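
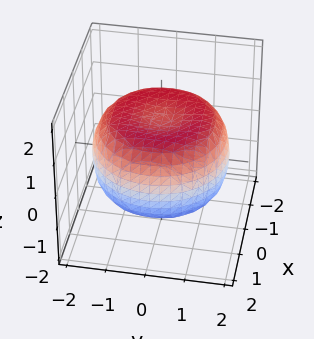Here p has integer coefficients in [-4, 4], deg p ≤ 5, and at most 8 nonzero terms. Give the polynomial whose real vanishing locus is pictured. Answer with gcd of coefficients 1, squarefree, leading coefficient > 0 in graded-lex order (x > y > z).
deg p = 4. A generic line meets the surface in up to 4 points.
Symmetries: the surface is invariant under rotation about z: p = q(x² + y², z).
Reading off the gridlines: a circular section at z = 0 has radius between 1 and 2; the z-axis gridline crossings are at z ∈ {-1, 1}.
Fitting integer coefficients to these (and the overall shape) gives p.

x^4 + 2*x^2*y^2 + y^4 - 2*x^2 - 2*y^2 + 3*z^2 - 3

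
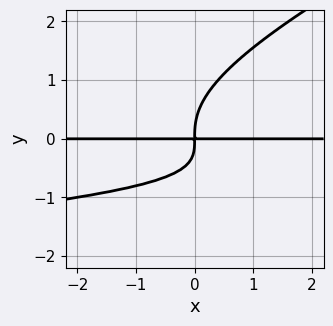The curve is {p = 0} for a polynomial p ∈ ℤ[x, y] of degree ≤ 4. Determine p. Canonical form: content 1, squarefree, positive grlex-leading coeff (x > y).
x*y^3 - 2*y^4 + 2*x*y^2 + 2*x*y

1. Degree: a generic line meets the curve in up to 4 points, so deg p = 4.
2. From the axis intercepts and sections: the visible x-axis segment lies entirely on the curve.
3. These observations pin down the coefficients.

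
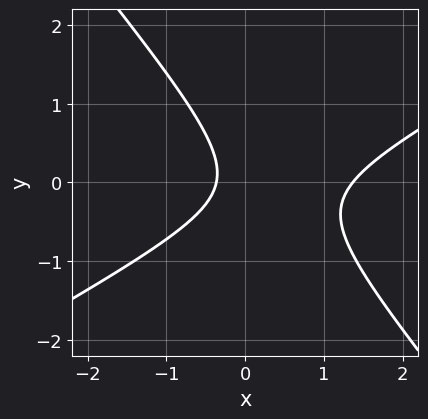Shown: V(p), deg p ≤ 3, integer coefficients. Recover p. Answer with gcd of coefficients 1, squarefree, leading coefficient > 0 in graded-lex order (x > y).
2*x^2 - 2*x*y - 3*y^2 - 2*x - 1

(a) The degree is 2 — a generic line meets the curve in up to 2 points.
(b) From the visible intercepts: it misses every integer gridline on the y-axis.
(c) Assembling these constraints gives the stated polynomial.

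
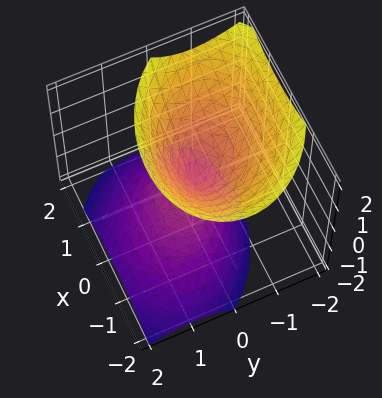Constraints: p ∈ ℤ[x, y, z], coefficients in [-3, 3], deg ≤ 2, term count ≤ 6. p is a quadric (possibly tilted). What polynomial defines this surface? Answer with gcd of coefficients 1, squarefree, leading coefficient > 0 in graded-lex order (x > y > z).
1. The picture has 2 separate pieces. They look like related sheets of one shape, so recover p as a whole.
2. deg p = 2. No degree-1 surface has this shape.
3. Observable constraints: one z-axis crossing is at z = 0; one y-axis crossing is at y = 0; it meets the x-axis at x = 0 (among the integer gridlines).
4. Matching integer coefficients to the picture gives p.

2*x^2 + x*y + 3*y^2 + 2*y*z - 2*z^2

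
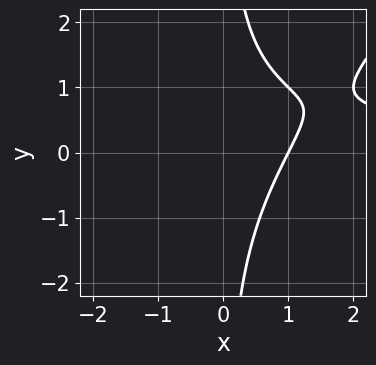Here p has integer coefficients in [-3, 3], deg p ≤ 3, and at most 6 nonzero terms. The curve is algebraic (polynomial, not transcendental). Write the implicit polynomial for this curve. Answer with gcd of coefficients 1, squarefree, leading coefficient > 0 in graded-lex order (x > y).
(a) deg p = 3. The shape is more complex than any degree-2 curve.
(b) Against the integer gridlines: no y-intercept at any integer in the box; one x-axis crossing is at x = 1.
(c) These observations pin down the coefficients.

x^2*y - x*y^2 - 2*x + 2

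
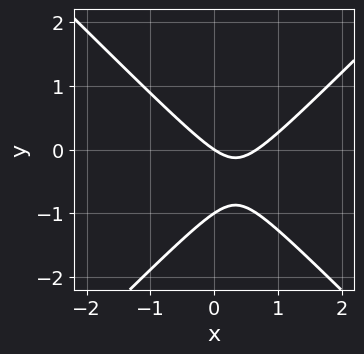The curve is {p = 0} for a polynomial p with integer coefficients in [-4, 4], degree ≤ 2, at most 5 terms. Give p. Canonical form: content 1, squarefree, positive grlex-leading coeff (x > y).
3*x^2 - 3*y^2 - 2*x - 3*y

(a) Degree: a generic line meets the curve in up to 2 points, so deg p = 2.
(b) Against the integer gridlines: the y-axis gridline crossings are at y ∈ {-1, 0}; it meets the x-axis at x = 0 (among the integer gridlines).
(c) Together with the visible shape, these determine p as stated.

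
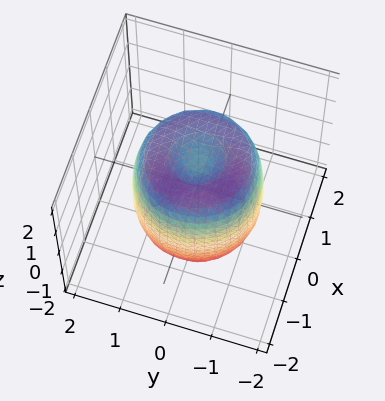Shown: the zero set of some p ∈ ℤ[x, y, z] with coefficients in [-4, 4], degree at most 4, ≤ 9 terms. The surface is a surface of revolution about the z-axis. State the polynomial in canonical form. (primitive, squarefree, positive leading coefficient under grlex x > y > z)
2*x^4 + 4*x^2*y^2 + 2*y^4 - 3*x^2 - 3*y^2 + z^2 - 1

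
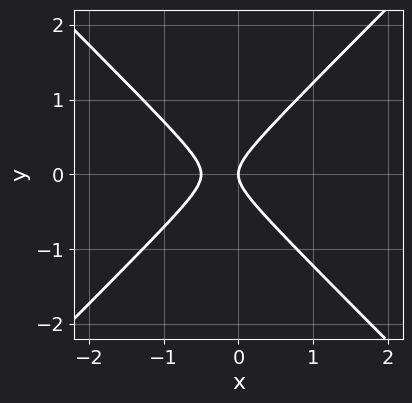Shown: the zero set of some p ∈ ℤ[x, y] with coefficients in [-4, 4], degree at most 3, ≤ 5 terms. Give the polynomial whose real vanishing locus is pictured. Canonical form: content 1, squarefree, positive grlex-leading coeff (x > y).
2*x^2 - 2*y^2 + x

1. Degree: the shape is more complex than any degree-1 curve, so deg p = 2.
2. Symmetries: it's symmetric under y → −y, forcing even powers of y.
3. Reading off the gridlines: one x-axis crossing is at x = 0; it meets the y-axis at y = 0 (among the integer gridlines).
4. Matching integer coefficients to the picture gives p.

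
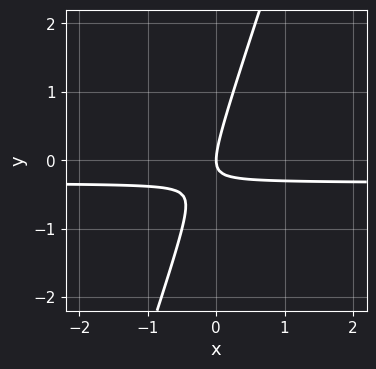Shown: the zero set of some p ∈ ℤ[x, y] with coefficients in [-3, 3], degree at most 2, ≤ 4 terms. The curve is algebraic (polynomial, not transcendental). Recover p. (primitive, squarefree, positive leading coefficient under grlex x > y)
First, degree: no degree-1 curve has this shape, so deg p = 2.
Then, checking where it meets the axes: it crosses the y-axis at the gridline y = 0; it meets the x-axis at x = 0 (among the integer gridlines).
Finally, assembling these constraints gives the stated polynomial.

3*x*y - y^2 + x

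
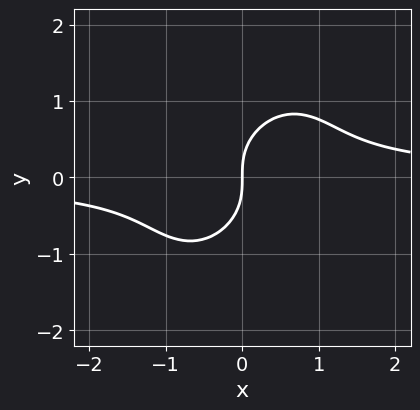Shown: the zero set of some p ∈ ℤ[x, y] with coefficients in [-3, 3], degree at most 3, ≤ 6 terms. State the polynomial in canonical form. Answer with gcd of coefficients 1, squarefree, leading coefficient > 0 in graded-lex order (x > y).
3*x^2*y - 2*x*y^2 + 2*y^3 - 2*x

The degree is 3 — the shape is more complex than any degree-2 curve.
Reading off the gridlines: it meets the x-axis at x = 0 (among the integer gridlines); one y-axis crossing is at y = 0.
Fitting integer coefficients to these (and the overall shape) gives p.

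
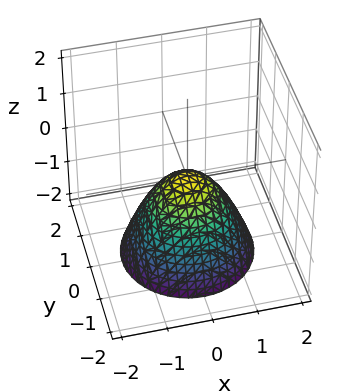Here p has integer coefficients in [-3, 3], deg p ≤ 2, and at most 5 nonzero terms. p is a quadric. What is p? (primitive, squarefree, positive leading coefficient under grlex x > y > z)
x^2 + y^2 + z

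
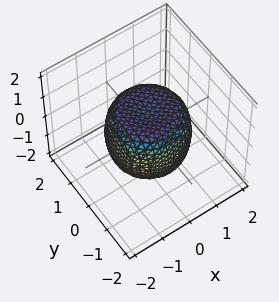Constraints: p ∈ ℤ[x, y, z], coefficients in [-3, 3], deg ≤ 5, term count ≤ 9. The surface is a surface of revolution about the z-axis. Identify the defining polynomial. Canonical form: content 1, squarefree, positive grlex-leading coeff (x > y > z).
(a) Degree: no degree-3 surface has this shape, so deg p = 4.
(b) Symmetry: every cross-section ⟂ z is a circle, so x, y appear only via x² + y².
(c) From the visible intercepts: among the integer gridlines, it crosses the z-axis at z ∈ {-1, 1}; a circular section at z = 0 has radius between 1 and 2.
(d) Putting this together gives p.

x^4 + 2*x^2*y^2 + y^4 - x^2 - y^2 + z^2 - 1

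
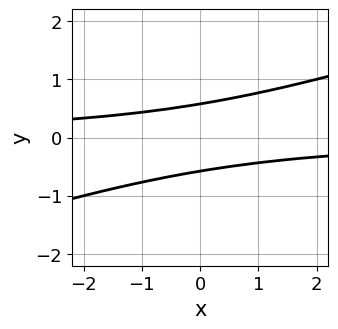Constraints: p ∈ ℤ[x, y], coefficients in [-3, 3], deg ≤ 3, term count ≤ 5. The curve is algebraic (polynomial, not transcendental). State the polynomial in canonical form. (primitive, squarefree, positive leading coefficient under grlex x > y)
x*y - 3*y^2 + 1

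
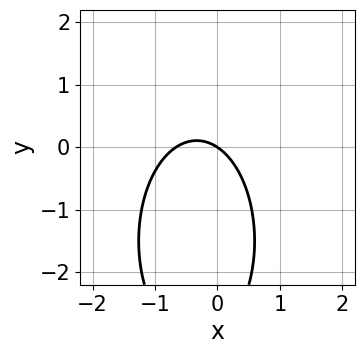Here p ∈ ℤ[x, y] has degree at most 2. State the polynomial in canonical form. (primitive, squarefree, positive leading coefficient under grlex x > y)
3*x^2 + y^2 + 2*x + 3*y

(a) Degree: no degree-1 curve has this shape, so deg p = 2.
(b) Observable constraints: it meets the x-axis at x = 0 (among the integer gridlines); it crosses the y-axis at the gridline y = 0.
(c) Matching integer coefficients to the picture gives p.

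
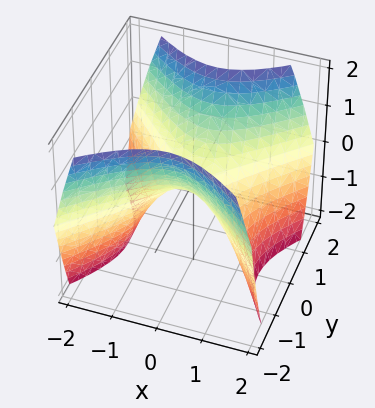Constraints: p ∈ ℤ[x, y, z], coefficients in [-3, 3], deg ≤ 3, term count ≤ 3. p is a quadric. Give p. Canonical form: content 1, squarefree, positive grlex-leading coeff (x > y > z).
1. deg p = 2. A hyperbolic paraboloid; a quadric.
2. Symmetries: the x ↦ −x reflection is a symmetry, so x appears only in even powers; it's symmetric under y → −y, forcing even powers of y.
3. Observable constraints: it crosses the x-axis at the gridline x = 0; it meets the y-axis at y = 0 (among the integer gridlines).
4. Putting this together gives p.

x^2 - y^2 + z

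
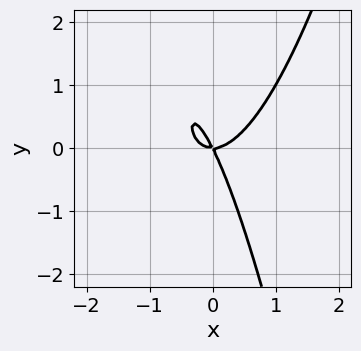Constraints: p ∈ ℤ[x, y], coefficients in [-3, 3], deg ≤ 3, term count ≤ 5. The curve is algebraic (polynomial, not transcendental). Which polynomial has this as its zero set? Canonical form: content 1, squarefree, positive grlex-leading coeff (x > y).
3*x^3 - 2*x*y - y^2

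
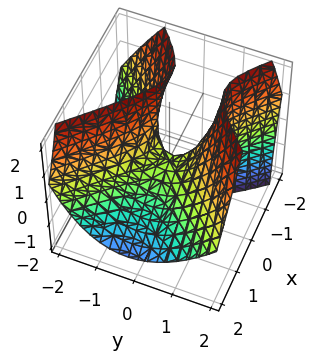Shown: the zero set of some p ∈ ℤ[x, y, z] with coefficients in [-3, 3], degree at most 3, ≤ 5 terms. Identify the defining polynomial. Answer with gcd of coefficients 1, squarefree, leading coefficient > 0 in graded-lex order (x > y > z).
First, the degree is 2 — no degree-1 surface has this shape.
Next, from the axis intercepts and sections: it meets the y-axis at y = 0 (among the integer gridlines); it meets the z-axis at z = 0 (among the integer gridlines); it meets the x-axis at x = 0 (among the integer gridlines).
Finally, the integer polynomial consistent with all of this is the stated p.

3*x^2 + 3*x*z - 3*y^2 + y*z + 2*z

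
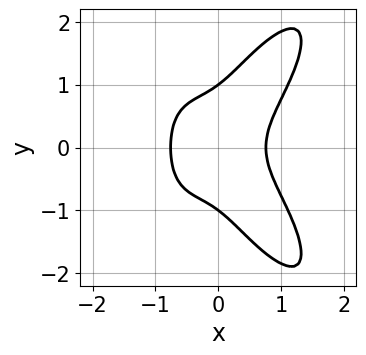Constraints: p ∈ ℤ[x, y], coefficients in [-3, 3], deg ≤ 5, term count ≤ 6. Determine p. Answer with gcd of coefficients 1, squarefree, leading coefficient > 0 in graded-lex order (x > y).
3*x^4 - x^2*y^2 + y^4 - 3*x*y^2 - 1

The degree is 4 — no degree-3 curve has this shape.
Symmetries: mirror symmetry y ↦ −y ⇒ only even powers of y.
From the visible intercepts: the y-axis gridline crossings are at y ∈ {-1, 1}.
The integer polynomial consistent with all of this is the stated p.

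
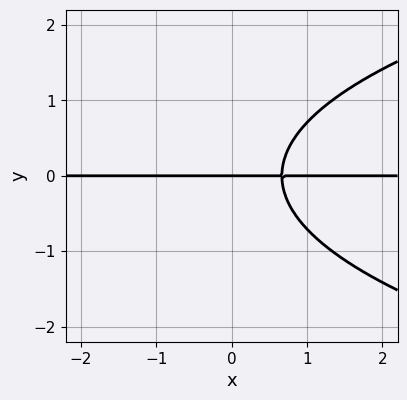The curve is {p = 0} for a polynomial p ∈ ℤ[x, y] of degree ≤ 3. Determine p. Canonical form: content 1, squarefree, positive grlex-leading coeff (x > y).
deg p = 3. The shape is more complex than any degree-2 curve.
From the axis intercepts and sections: it meets the y-axis at y = 0 (among the integer gridlines); the visible x-axis segment lies entirely on the curve.
Assembling these constraints gives the stated polynomial.

2*y^3 - 3*x*y + 2*y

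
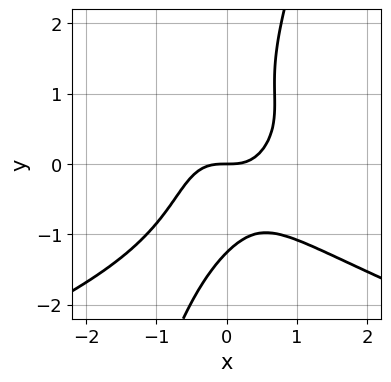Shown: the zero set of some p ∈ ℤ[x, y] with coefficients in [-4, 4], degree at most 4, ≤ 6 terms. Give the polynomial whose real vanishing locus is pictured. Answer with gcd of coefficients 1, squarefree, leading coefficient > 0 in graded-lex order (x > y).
1. Degree: no degree-3 curve has this shape, so deg p = 4.
2. Against the integer gridlines: it crosses the x-axis at the gridline x = 0; it meets the y-axis at y = 0 (among the integer gridlines).
3. These observations pin down the coefficients.

3*x*y^3 - y^4 + 3*x^3 - 2*y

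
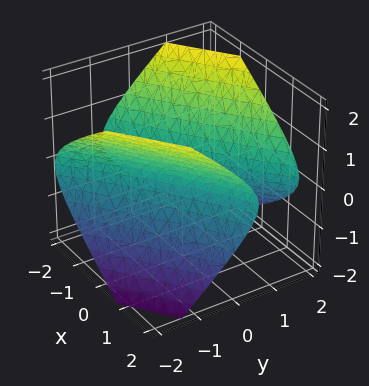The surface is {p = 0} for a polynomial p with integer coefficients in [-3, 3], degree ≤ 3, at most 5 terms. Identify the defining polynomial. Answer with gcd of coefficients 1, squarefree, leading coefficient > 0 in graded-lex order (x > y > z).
The picture has 2 separate pieces. Treating them together as one polynomial.
Degree: no degree-1 surface has this shape, so deg p = 2.
From the axis intercepts and sections: the x-axis gridline crossings are at x ∈ {-1, 1}; it misses every integer gridline on the z-axis.
Assembling these constraints gives the stated polynomial.

x^2 - 3*x*y + 2*y^2 - 3*z^2 - 1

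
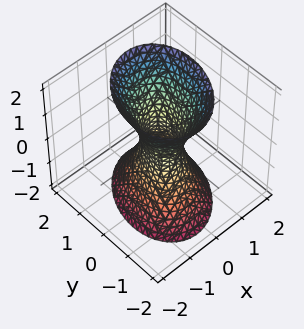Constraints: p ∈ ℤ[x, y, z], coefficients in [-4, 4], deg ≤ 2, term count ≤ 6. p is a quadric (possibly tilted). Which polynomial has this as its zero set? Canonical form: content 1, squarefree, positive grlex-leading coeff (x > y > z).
3*x^2 - x*y + 2*y^2 - z^2 - 1

1. Degree: the shape is more complex than any degree-1 surface, so deg p = 2.
2. Against the integer gridlines: no z-intercept at any integer in the box.
3. Putting this together gives p.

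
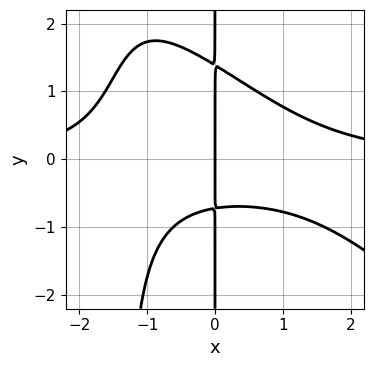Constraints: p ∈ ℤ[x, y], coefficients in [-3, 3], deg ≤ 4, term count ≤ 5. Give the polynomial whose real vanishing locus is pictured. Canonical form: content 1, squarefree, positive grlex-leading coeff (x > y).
2*x^3*y + 2*x^2*y^2 + 3*x*y^2 - 2*x*y - 3*x

1. Degree: no degree-3 curve has this shape, so deg p = 4.
2. Observable constraints: the visible y-axis segment lies entirely on the curve; one x-axis crossing is at x = 0.
3. Fitting integer coefficients to these (and the overall shape) gives p.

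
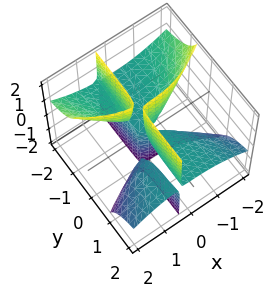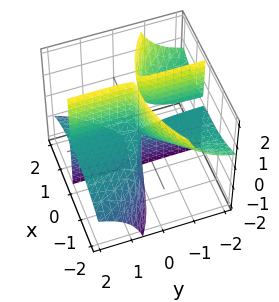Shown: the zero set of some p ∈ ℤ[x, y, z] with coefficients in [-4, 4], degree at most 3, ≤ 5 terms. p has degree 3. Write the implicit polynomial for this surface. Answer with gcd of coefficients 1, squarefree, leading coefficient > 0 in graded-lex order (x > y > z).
(a) There are 3 components. They look like related sheets of one shape, so recover p as a whole.
(b) deg p = 3. A generic line meets the surface in up to 3 points.
(c) Checking where it meets the axes: it meets the x-axis at x = 0 (among the integer gridlines); every point of the z-axis in the box is on the surface.
(d) Solving for integer coefficients yields p as stated. Check: (0, 2, 0) on the y-axis lies on the surface, and p(0, 2, 0) = 0. ✓

x^3 + 3*x*y*z - y*z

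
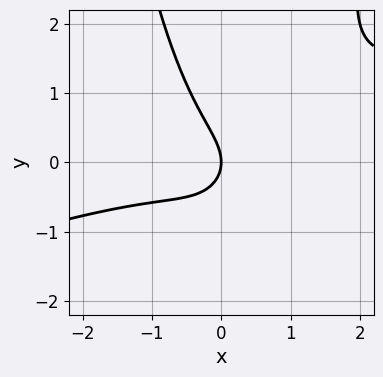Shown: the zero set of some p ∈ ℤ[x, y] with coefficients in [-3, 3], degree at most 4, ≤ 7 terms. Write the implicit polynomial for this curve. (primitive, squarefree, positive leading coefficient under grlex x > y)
First, degree: a generic line meets the curve in up to 3 points, so deg p = 3.
Then, reading off the gridlines: it meets the y-axis at y = 0 (among the integer gridlines); it crosses the x-axis at the gridline x = 0.
Finally, matching integer coefficients to the picture gives p.

x^3 - 3*x^2*y + x*y + 2*y^2 + 2*x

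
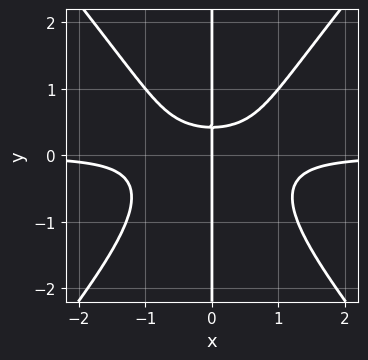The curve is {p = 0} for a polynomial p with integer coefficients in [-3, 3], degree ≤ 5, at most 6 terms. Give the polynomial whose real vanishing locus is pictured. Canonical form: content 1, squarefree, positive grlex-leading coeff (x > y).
1. deg p = 4. A generic line meets the curve in up to 4 points.
2. Checking where it meets the axes: one x-axis crossing is at x = 0; every point of the y-axis in the box is on the curve.
3. These observations pin down the coefficients.

3*x^3*y - 2*x*y^3 - 2*x*y + x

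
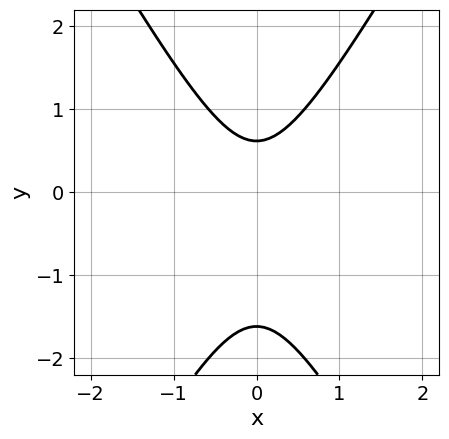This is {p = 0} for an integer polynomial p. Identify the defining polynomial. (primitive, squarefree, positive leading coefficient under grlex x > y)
1. deg p = 2. The shape is more complex than any degree-1 curve.
2. Symmetries: the x ↦ −x reflection is a symmetry, so x appears only in even powers.
3. Reading off the gridlines: the curve avoids every integer x-axis point in the box.
4. The integer polynomial consistent with all of this is the stated p.

3*x^2 - y^2 - y + 1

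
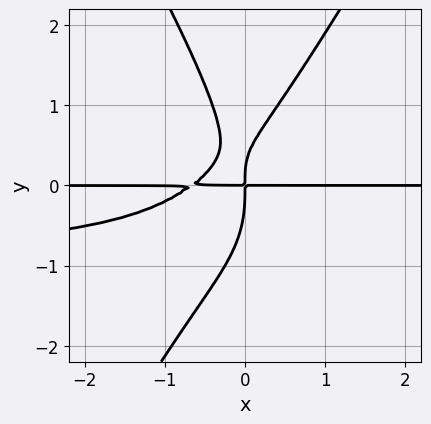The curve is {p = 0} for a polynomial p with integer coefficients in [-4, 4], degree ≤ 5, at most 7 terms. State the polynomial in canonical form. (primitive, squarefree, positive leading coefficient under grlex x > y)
Degree: a generic line meets the curve in up to 4 points, so deg p = 4.
Against the integer gridlines: the visible x-axis segment lies entirely on the curve.
Solving for integer coefficients yields p as stated.

3*x^2*y^2 - y^4 + 3*x^2*y - 2*x*y^2 + 2*x*y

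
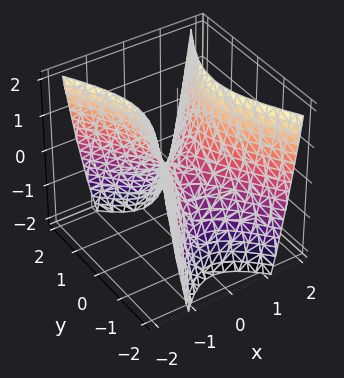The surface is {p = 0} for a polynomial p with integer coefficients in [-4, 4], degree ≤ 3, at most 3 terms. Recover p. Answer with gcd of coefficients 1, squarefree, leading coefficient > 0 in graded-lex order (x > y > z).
1. The degree is 2 — a hyperbolic paraboloid; a quadric.
2. Symmetries: mirror symmetry y ↦ −y ⇒ only even powers of y; the x ↦ −x reflection is a symmetry, so x appears only in even powers.
3. Observable constraints: it meets the z-axis at z = 0 (among the integer gridlines); one y-axis crossing is at y = 0; it crosses the x-axis at the gridline x = 0.
4. Putting this together gives p.

2*x^2 - y^2 - z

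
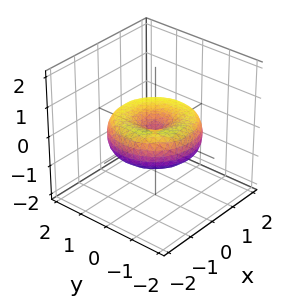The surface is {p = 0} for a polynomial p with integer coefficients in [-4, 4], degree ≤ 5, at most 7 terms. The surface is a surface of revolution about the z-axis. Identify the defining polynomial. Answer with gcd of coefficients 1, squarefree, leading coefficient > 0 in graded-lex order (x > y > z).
Degree: no degree-3 surface has this shape, so deg p = 4.
Symmetry: every cross-section ⟂ z is a circle, so x, y appear only via x² + y².
Reading off the gridlines: it meets the x-axis at x = 0 (among the integer gridlines); a circular section at z = 0 has radius between 1 and 2; one y-axis crossing is at y = 0.
Matching integer coefficients to the picture gives p.

x^4 + 2*x^2*y^2 + y^4 - 2*x^2 - 2*y^2 + 3*z^2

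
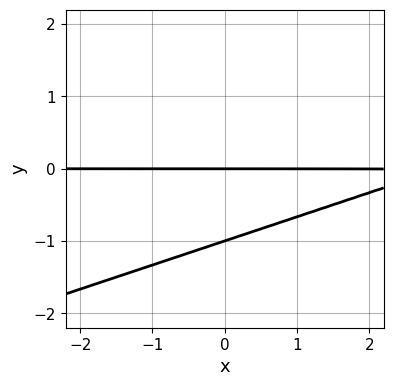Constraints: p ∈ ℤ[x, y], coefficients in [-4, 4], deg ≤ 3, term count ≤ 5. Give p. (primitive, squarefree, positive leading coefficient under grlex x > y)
First, deg p = 2. A generic line meets the curve in up to 2 points.
Then, from the visible intercepts: every point of the x-axis in the box is on the curve; among the integer gridlines, it crosses the y-axis at y ∈ {-1, 0}.
Finally, these observations pin down the coefficients.

x*y - 3*y^2 - 3*y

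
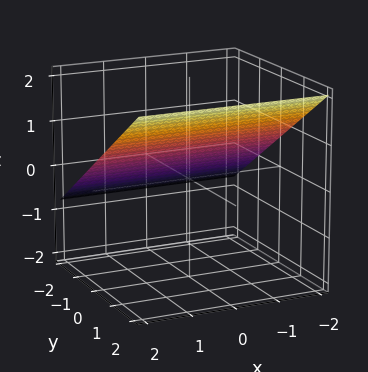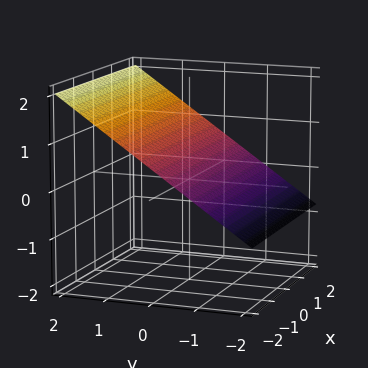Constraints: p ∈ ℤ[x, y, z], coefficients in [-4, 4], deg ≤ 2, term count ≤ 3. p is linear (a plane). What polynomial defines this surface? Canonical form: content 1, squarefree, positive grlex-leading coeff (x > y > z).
First, deg p = 1. The surface is flat (a plane).
Then, checking where it meets the axes: no x-intercept at any integer in the box; one y-axis crossing is at y = -1.
Finally, these observations pin down the coefficients.

2*y - 3*z + 2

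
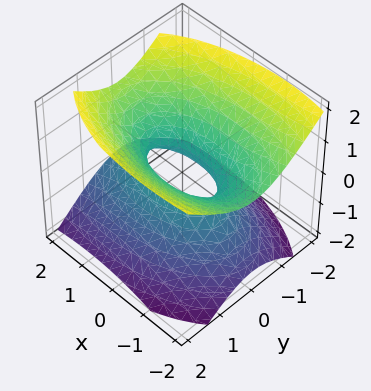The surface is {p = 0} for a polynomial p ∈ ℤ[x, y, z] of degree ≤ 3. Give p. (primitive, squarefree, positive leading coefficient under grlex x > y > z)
Degree: no degree-1 surface has this shape, so deg p = 2.
Reading off the gridlines: the x-axis gridline crossings are at x ∈ {-1, 1}; the surface avoids every integer z-axis point in the box.
Solving for integer coefficients yields p as stated.

x^2 + x*z + 3*y^2 - 3*z^2 - 1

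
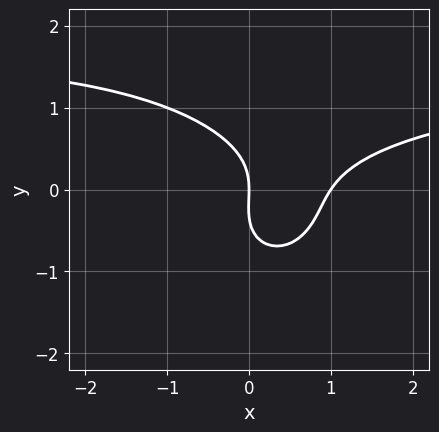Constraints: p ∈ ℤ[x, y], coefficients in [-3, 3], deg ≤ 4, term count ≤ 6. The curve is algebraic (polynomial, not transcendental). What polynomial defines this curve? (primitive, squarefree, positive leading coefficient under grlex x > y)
The degree is 3 — a generic line meets the curve in up to 3 points.
Reading off the gridlines: among the integer gridlines, it crosses the x-axis at x ∈ {0, 1}; it crosses the y-axis at the gridline y = 0.
Matching integer coefficients to the picture gives p.

2*x^2*y + 3*y^3 - 3*x^2 + y^2 + 3*x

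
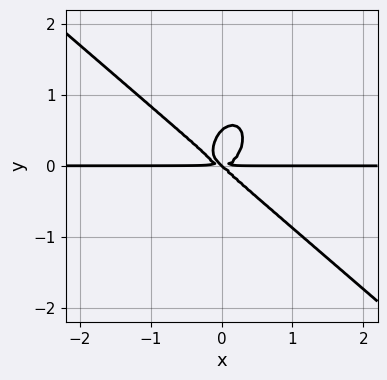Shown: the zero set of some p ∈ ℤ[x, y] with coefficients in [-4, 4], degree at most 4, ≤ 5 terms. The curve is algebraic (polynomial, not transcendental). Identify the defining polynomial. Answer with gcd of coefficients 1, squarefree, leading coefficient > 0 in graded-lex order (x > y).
3*x^3*y + 2*x^2*y^2 + 2*y^4 - x*y^2 - y^3

The degree is 4 — no degree-3 curve has this shape.
Against the integer gridlines: it meets the y-axis at y = 0 (among the integer gridlines); the visible x-axis segment lies entirely on the curve.
Together with the visible shape, these determine p as stated.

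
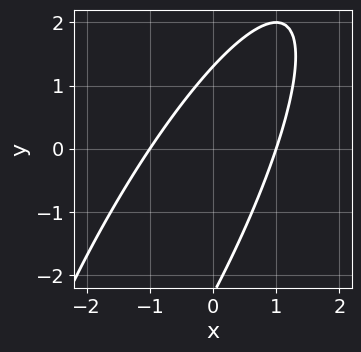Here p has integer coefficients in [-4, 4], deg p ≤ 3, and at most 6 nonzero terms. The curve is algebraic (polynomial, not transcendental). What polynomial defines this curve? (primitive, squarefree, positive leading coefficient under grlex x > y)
First, the degree is 2 — a generic line meets the curve in up to 2 points.
Next, checking where it meets the axes: the x-axis gridline crossings are at x ∈ {-1, 1}.
Finally, the integer polynomial consistent with all of this is the stated p.

3*x^2 - 3*x*y + y^2 + y - 3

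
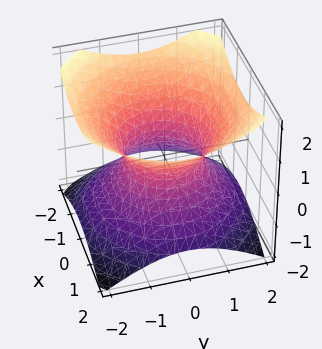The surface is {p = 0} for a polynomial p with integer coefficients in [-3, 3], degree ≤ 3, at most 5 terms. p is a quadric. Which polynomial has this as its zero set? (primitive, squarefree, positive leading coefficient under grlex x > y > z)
1. deg p = 2. One connected sheet with a waist; a quadric.
2. Symmetries: the z-axis is an axis of rotation, so x and y enter only as x² + y²; it's symmetric under z → −z, forcing even powers of z.
3. Against the integer gridlines: the x-axis gridline crossings are at x ∈ {-1, 1}; the y-axis gridline crossings are at y ∈ {-1, 1}; a circular section at z = -1 has radius between 1 and 2.
4. These observations pin down the coefficients.

2*x^2 + 2*y^2 - 3*z^2 - 2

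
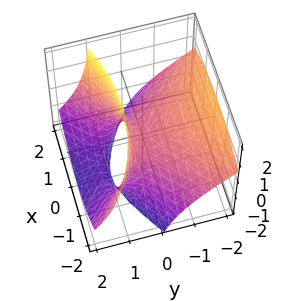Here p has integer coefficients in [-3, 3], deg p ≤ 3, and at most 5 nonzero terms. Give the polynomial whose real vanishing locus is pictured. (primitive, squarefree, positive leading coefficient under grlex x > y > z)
x^2 - 2*y^2 - 3*y*z + 2*z

1. Degree: the shape is more complex than any degree-1 surface, so deg p = 2.
2. From the axis intercepts and sections: one y-axis crossing is at y = 0; one z-axis crossing is at z = 0; one x-axis crossing is at x = 0.
3. Matching integer coefficients to the picture gives p.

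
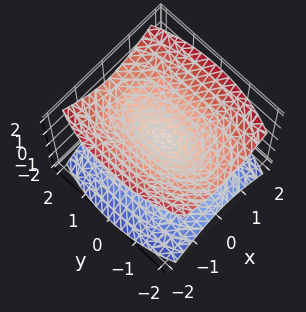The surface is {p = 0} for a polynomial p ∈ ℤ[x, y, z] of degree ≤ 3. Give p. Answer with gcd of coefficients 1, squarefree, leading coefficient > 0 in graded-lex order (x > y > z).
(a) The picture has 2 separate pieces.
(b) Degree: a double cone through the origin; a quadric, so deg p = 2.
(c) Symmetries: mirror symmetry z ↦ −z ⇒ only even powers of z; it's symmetric under x → −x, forcing even powers of x; mirror symmetry y ↦ −y ⇒ only even powers of y.
(d) From the axis intercepts and sections: one z-axis crossing is at z = 0; it crosses the x-axis at the gridline x = 0; it meets the y-axis at y = 0 (among the integer gridlines).
(e) Fitting integer coefficients to these (and the overall shape) gives p.

3*x^2 + y^2 - 3*z^2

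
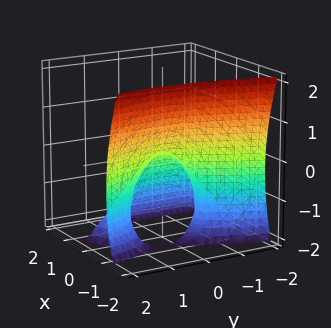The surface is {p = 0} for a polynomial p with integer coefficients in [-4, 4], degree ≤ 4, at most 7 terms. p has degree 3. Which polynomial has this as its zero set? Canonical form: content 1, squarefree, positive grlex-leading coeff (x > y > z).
3*x^3 - x*z^2 + x*y + y^2 + z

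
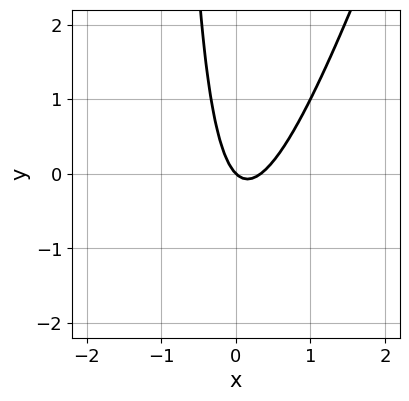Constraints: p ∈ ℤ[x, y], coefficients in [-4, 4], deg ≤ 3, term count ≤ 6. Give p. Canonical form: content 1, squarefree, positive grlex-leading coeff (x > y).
3*x^2 - x*y - x - y

1. deg p = 2. No degree-1 curve has this shape.
2. Checking where it meets the axes: one y-axis crossing is at y = 0; it crosses the x-axis at the gridline x = 0.
3. The integer polynomial consistent with all of this is the stated p.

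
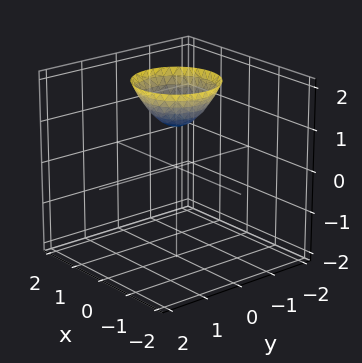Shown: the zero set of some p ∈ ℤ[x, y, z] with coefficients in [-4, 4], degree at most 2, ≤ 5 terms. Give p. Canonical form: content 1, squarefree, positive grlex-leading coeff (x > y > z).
x^2 + y^2 - z + 1

1. Degree: the shape is more complex than any degree-1 surface, so deg p = 2.
2. By symmetry, every cross-section ⟂ z is a circle, so x, y appear only via x² + y².
3. Reading off the gridlines: no y-intercept at any integer in the box; no x-intercept at any integer in the box.
4. Matching integer coefficients to the picture gives p. Check: (0, 0, 1) on the z-axis lies on the surface, and p(0, 0, 1) = 0. ✓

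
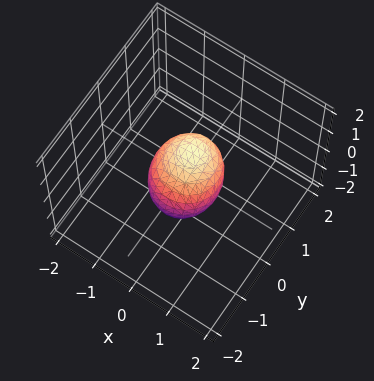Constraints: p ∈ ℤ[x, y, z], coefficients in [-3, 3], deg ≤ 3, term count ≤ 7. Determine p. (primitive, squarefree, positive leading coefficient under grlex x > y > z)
(a) deg p = 2. No degree-1 surface has this shape.
(b) Putting this together gives p.

3*x^2 + 3*y^2 - 2*y*z + 3*z^2 - 2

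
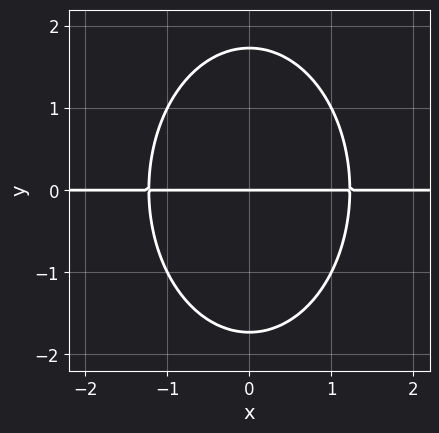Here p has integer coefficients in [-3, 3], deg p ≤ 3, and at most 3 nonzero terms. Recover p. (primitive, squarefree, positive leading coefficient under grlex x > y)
2*x^2*y + y^3 - 3*y

deg p = 3. No degree-2 curve has this shape.
Symmetries: the x ↦ −x reflection is a symmetry, so x appears only in even powers.
Observable constraints: one y-axis crossing is at y = 0; the visible x-axis segment lies entirely on the curve.
Fitting integer coefficients to these (and the overall shape) gives p.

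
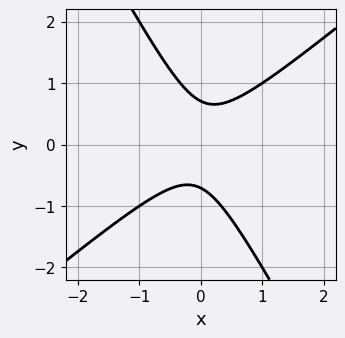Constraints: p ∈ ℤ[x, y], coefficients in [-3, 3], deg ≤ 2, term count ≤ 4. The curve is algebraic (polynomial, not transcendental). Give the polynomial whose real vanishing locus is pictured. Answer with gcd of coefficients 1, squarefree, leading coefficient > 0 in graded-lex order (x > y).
3*x^2 - 2*x*y - 2*y^2 + 1

First, the degree is 2 — the shape is more complex than any degree-1 curve.
Next, reading off the gridlines: no x-intercept at any integer in the box.
Finally, together with the visible shape, these determine p as stated.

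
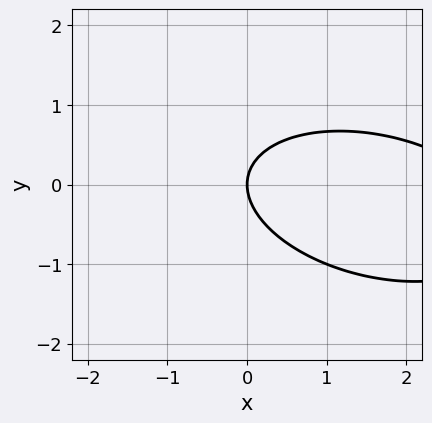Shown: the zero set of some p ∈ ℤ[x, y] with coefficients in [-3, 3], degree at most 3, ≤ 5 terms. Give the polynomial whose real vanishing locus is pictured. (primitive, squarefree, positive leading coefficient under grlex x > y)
1. deg p = 2. A generic line meets the curve in up to 2 points.
2. Checking where it meets the axes: one y-axis crossing is at y = 0; it meets the x-axis at x = 0 (among the integer gridlines).
3. Solving for integer coefficients yields p as stated.

x^2 + x*y + 3*y^2 - 3*x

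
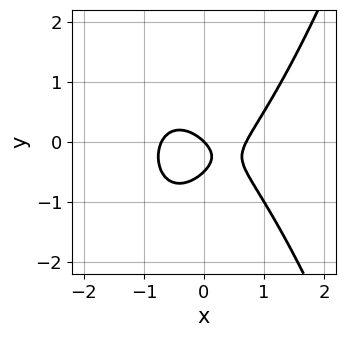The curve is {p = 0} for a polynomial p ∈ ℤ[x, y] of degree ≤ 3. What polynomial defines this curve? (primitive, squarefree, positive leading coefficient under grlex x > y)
2*x^3 - 2*y^2 - x - y

First, degree: the shape is more complex than any degree-2 curve, so deg p = 3.
Next, observable constraints: one x-axis crossing is at x = 0; it crosses the y-axis at the gridline y = 0.
Finally, matching integer coefficients to the picture gives p.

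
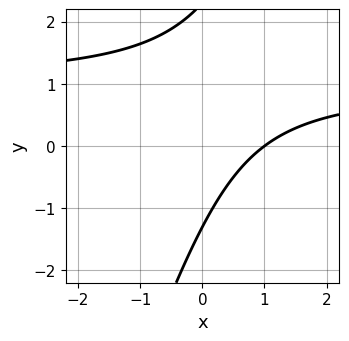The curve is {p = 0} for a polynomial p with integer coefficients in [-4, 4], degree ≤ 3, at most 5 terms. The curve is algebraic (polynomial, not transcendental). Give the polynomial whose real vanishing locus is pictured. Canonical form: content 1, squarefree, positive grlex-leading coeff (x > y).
3*x*y - y^2 - 3*x + y + 3

Degree: no degree-1 curve has this shape, so deg p = 2.
Reading off the gridlines: it crosses the x-axis at the gridline x = 1.
Matching integer coefficients to the picture gives p.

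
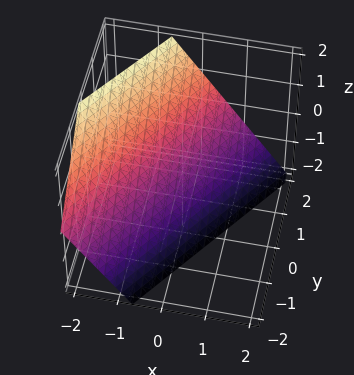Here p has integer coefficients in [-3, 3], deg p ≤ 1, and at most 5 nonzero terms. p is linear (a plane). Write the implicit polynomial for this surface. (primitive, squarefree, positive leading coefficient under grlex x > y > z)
(a) Degree: every cross-section is a straight line — this is a plane, so deg p = 1.
(b) From the visible intercepts: it meets the y-axis at y = 1 (among the integer gridlines); one z-axis crossing is at z = -1.
(c) These observations pin down the coefficients.

3*x - 2*y + 2*z + 2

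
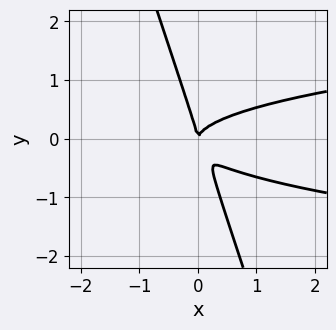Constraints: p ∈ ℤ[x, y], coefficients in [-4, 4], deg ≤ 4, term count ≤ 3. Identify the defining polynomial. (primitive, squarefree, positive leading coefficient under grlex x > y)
3*x*y^2 + y^3 - x^2

Degree: a generic line meets the curve in up to 3 points, so deg p = 3.
Reading off the gridlines: it crosses the y-axis at the gridline y = 0; it meets the x-axis at x = 0 (among the integer gridlines).
Together with the visible shape, these determine p as stated.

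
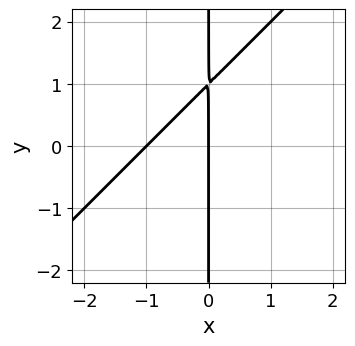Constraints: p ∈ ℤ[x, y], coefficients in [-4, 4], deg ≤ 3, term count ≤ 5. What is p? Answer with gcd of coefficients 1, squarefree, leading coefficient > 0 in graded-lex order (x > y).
x^2 - x*y + x

(a) deg p = 2. The shape is more complex than any degree-1 curve.
(b) Against the integer gridlines: among the integer gridlines, it crosses the x-axis at x ∈ {-1, 0}; the visible y-axis segment lies entirely on the curve.
(c) Fitting integer coefficients to these (and the overall shape) gives p.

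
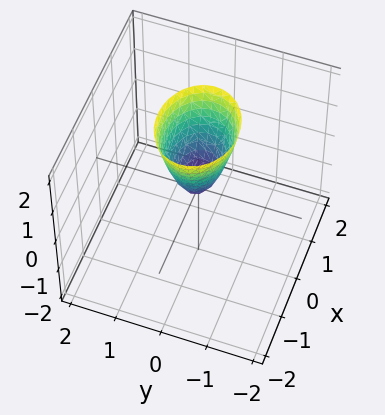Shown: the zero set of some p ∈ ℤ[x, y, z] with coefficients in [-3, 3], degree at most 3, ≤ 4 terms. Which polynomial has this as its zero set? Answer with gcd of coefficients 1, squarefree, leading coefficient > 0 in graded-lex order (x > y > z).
2*x^2 + 3*y^2 - z

First, degree: a paraboloid; a quadric, so deg p = 2.
Then, symmetries: the x ↦ −x reflection is a symmetry, so x appears only in even powers; mirror symmetry y ↦ −y ⇒ only even powers of y.
Then, observable constraints: it crosses the y-axis at the gridline y = 0; one z-axis crossing is at z = 0; it crosses the x-axis at the gridline x = 0.
Finally, the integer polynomial consistent with all of this is the stated p.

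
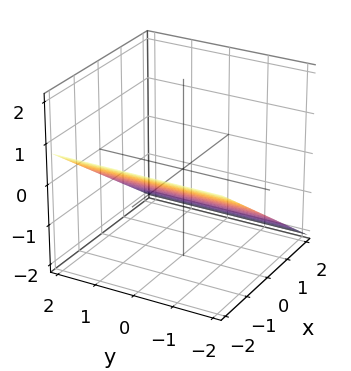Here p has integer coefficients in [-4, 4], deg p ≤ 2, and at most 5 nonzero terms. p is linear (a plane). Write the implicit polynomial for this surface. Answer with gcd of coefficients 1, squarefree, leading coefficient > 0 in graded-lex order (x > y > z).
(a) The degree is 1 — every cross-section is a straight line — this is a plane.
(b) Checking where it meets the axes: the surface avoids every integer y-axis point in the box; it meets the x-axis at x = -1 (among the integer gridlines).
(c) Putting this together gives p.

2*x + 3*z + 2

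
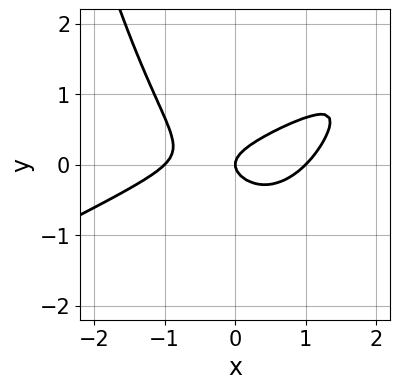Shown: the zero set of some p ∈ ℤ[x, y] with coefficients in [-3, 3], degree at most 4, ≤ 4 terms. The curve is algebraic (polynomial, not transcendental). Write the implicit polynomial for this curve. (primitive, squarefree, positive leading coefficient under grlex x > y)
x^3 - 2*x^2*y + 3*y^2 - x

Degree: no degree-2 curve has this shape, so deg p = 3.
From the axis intercepts and sections: it crosses the y-axis at the gridline y = 0; the x-axis gridline crossings are at x ∈ {-1, 0, 1}.
These observations pin down the coefficients.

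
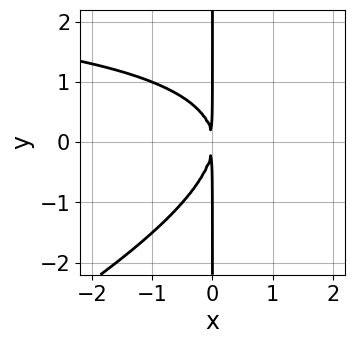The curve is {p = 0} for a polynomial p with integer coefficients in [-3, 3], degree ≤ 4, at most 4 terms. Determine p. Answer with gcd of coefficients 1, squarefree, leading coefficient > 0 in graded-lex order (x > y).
deg p = 3. No degree-2 curve has this shape.
Reading off the gridlines: the visible y-axis segment lies entirely on the curve.
Together with the visible shape, these determine p as stated.

x^2*y - 2*x*y^2 - 3*x^2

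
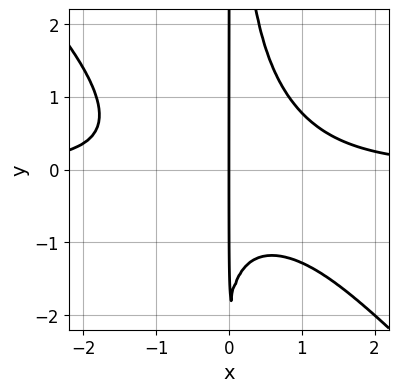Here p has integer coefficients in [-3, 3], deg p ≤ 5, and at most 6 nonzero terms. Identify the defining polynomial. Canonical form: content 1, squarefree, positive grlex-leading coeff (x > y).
2*x^3*y + 2*x^2*y^2 - x*y - 2*x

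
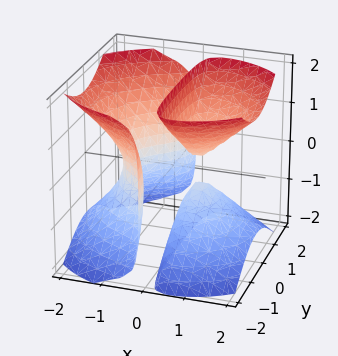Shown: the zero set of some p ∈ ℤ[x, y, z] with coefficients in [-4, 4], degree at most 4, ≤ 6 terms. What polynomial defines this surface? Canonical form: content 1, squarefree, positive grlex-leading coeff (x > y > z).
1. There are 3 components.
2. The degree is 3 — the shape is more complex than any degree-2 surface.
3. Reading off the gridlines: no y-intercept at any integer in the box; no z-intercept at any integer in the box.
4. Together with the visible shape, these determine p as stated.

2*x^3 + 3*x*y^2 - 3*x*z^2 - 2*x + 1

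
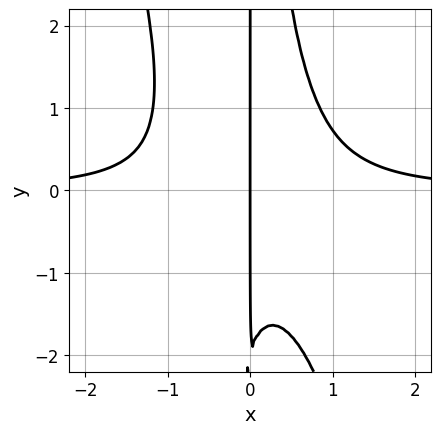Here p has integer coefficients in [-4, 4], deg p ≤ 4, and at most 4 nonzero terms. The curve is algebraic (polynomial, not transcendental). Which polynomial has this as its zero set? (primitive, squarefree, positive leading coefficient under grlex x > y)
3*x^3*y + x^2*y^2 - x*y - 2*x

1. Degree: the shape is more complex than any degree-3 curve, so deg p = 4.
2. Against the integer gridlines: the visible y-axis segment lies entirely on the curve; it meets the x-axis at x = 0 (among the integer gridlines).
3. These observations pin down the coefficients.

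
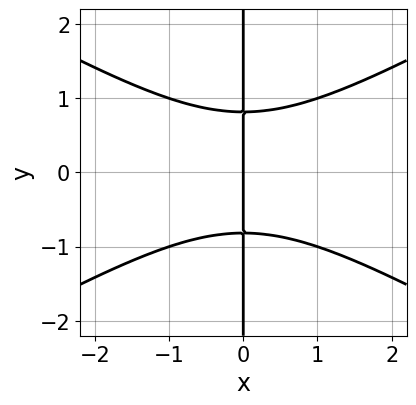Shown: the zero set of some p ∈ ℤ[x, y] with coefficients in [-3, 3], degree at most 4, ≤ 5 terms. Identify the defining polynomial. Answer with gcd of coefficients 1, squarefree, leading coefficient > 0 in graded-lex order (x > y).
x^3 - 3*x*y^2 + 2*x

First, deg p = 3. A generic line meets the curve in up to 3 points.
Then, symmetries: it's symmetric under y → −y, forcing even powers of y.
Next, against the integer gridlines: it meets the x-axis at x = 0 (among the integer gridlines); every point of the y-axis in the box is on the curve.
Finally, fitting integer coefficients to these (and the overall shape) gives p.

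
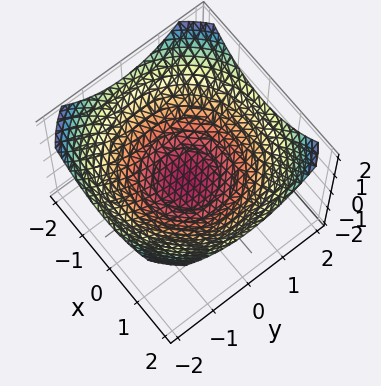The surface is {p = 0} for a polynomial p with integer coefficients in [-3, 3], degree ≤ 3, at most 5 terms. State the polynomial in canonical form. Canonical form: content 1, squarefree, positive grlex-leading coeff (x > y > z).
x^2 + y^2 - 3*z - 1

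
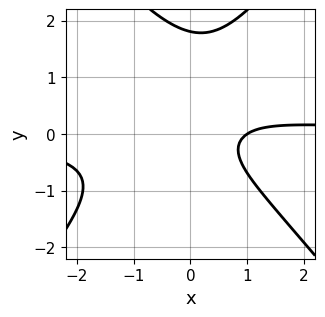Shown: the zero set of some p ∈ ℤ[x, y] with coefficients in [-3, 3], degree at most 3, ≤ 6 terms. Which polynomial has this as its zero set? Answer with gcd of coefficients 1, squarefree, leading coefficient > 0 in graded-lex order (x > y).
3*x^2*y - 2*y^3 + 3*y^2 - 2*x + 2

First, degree: a generic line meets the curve in up to 3 points, so deg p = 3.
Then, checking where it meets the axes: it meets the x-axis at x = 1 (among the integer gridlines).
Finally, matching integer coefficients to the picture gives p.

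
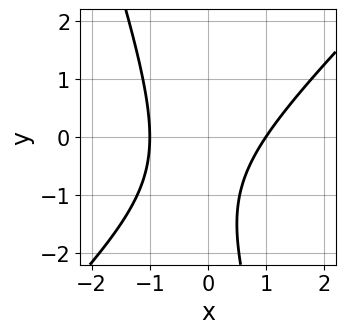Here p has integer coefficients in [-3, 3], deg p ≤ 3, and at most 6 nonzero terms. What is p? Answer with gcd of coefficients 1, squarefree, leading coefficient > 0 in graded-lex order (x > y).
3*x^2 - 2*x*y - y^2 - 2*y - 3

(a) The degree is 2 — no degree-1 curve has this shape.
(b) Observable constraints: among the integer gridlines, it crosses the x-axis at x ∈ {-1, 1}; no y-intercept at any integer in the box.
(c) Matching integer coefficients to the picture gives p.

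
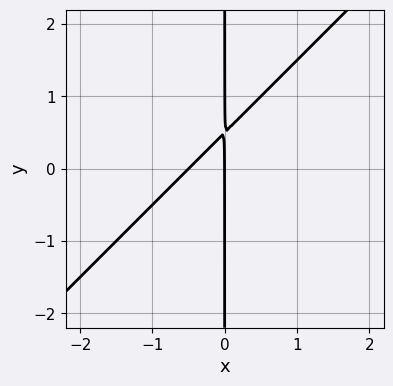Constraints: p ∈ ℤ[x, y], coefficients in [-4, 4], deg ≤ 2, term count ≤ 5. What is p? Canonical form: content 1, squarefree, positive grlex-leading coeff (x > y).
2*x^2 - 2*x*y + x

First, degree: a generic line meets the curve in up to 2 points, so deg p = 2.
Next, from the axis intercepts and sections: every point of the y-axis in the box is on the curve; it meets the x-axis at x = 0 (among the integer gridlines).
Finally, assembling these constraints gives the stated polynomial.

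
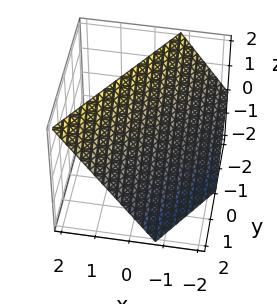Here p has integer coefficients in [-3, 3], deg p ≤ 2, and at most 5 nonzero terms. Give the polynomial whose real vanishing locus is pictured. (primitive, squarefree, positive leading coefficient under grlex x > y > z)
(a) deg p = 1. Every cross-section is a straight line — this is a plane.
(b) Reading off the gridlines: it crosses the y-axis at the gridline y = 1; it crosses the z-axis at the gridline z = 1.
(c) Solving for integer coefficients yields p as stated.

3*x - 2*y - 2*z + 2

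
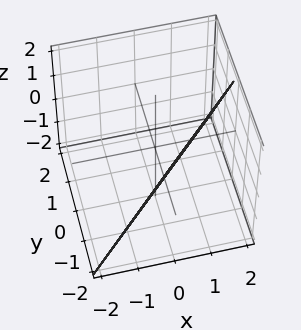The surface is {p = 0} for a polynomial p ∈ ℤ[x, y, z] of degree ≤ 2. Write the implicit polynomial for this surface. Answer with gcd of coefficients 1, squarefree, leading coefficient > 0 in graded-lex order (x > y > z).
The degree is 1 — the surface is flat (a plane).
Checking where it meets the axes: it meets the y-axis at y = -1 (among the integer gridlines); one z-axis crossing is at z = -2; it meets the x-axis at x = 1 (among the integer gridlines).
These observations pin down the coefficients.

2*x - 2*y - z - 2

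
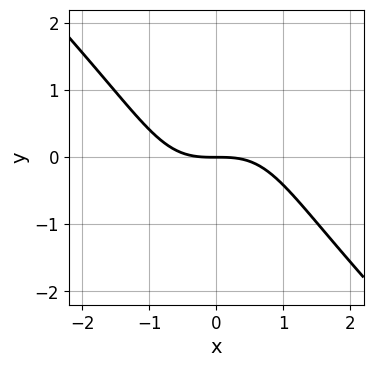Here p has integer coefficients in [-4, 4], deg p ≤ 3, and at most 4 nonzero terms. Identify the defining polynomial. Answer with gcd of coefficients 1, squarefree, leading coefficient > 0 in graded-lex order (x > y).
1. The degree is 3 — a generic line meets the curve in up to 3 points.
2. Reading off the gridlines: it meets the y-axis at y = 0 (among the integer gridlines); it crosses the x-axis at the gridline x = 0.
3. Solving for integer coefficients yields p as stated.

x^3 - x*y^2 + 2*y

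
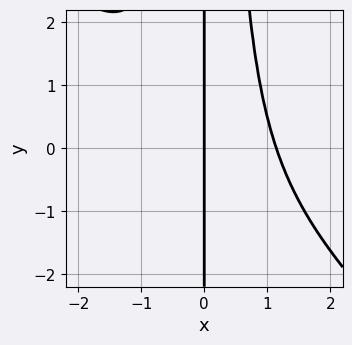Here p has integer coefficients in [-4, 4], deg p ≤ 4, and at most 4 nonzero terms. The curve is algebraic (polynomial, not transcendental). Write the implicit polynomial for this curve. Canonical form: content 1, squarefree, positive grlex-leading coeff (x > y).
2*x^4 + 2*x^3*y - 3*x

(a) Degree: a generic line meets the curve in up to 4 points, so deg p = 4.
(b) Checking where it meets the axes: it meets the x-axis at x = 0 (among the integer gridlines); every point of the y-axis in the box is on the curve.
(c) These observations pin down the coefficients.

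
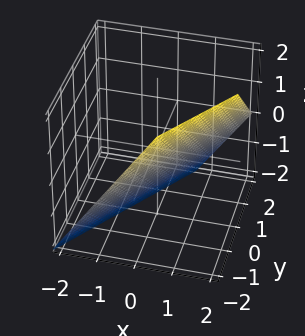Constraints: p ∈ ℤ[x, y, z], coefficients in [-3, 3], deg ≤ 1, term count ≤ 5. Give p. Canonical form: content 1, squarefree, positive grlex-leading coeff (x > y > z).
(a) Degree: every cross-section is a straight line — this is a plane, so deg p = 1.
(b) From the axis intercepts and sections: it crosses the y-axis at the gridline y = -1; it crosses the z-axis at the gridline z = -1.
(c) Putting this together gives p.

3*x - 2*y - 2*z - 2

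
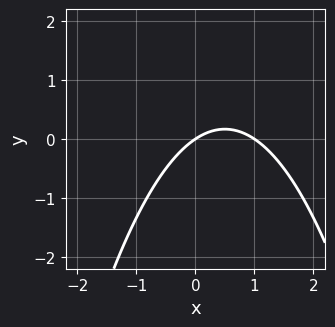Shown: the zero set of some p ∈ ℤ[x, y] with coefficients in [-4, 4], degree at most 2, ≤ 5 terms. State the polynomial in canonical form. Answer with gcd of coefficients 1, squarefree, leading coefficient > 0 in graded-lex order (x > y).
deg p = 2. No degree-1 curve has this shape.
Observable constraints: among the integer gridlines, it crosses the x-axis at x ∈ {0, 1}; it meets the y-axis at y = 0 (among the integer gridlines).
Matching integer coefficients to the picture gives p.

2*x^2 - 2*x + 3*y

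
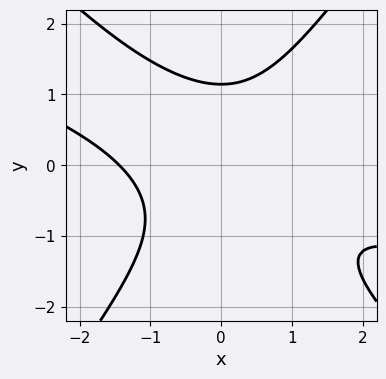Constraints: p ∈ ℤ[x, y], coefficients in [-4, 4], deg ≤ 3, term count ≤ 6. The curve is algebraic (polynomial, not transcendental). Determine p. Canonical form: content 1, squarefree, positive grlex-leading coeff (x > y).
1. Degree: no degree-2 curve has this shape, so deg p = 3.
2. The integer polynomial consistent with all of this is the stated p.

x^3 + 3*x^2*y - 2*y^3 + 3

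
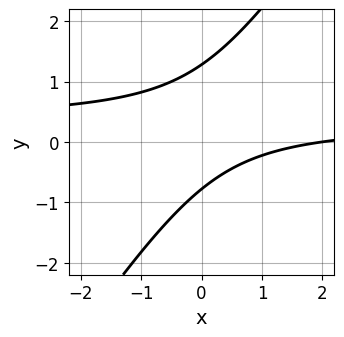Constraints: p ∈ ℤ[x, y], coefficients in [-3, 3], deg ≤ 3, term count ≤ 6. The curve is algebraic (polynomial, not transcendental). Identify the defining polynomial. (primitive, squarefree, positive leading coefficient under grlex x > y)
3*x*y - 2*y^2 - x + y + 2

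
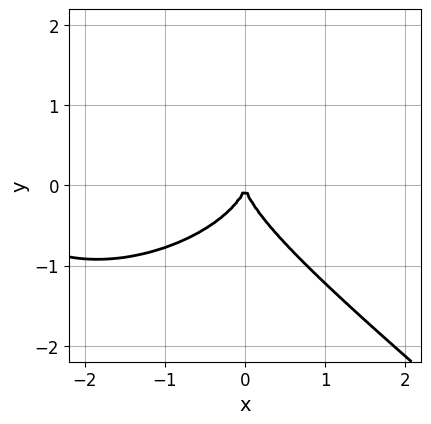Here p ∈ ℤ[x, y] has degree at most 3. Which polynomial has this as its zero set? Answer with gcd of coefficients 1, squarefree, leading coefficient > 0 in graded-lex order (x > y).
x^3 + x*y^2 + 3*y^3 + 3*x^2

(a) The degree is 3 — a generic line meets the curve in up to 3 points.
(b) From the axis intercepts and sections: one y-axis crossing is at y = 0; it crosses the x-axis at the gridline x = 0.
(c) Assembling these constraints gives the stated polynomial.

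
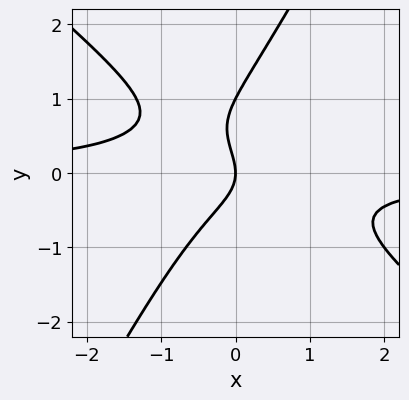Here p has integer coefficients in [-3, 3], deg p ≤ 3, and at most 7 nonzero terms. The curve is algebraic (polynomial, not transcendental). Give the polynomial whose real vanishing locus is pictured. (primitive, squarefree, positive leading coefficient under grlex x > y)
(a) Degree: the shape is more complex than any degree-2 curve, so deg p = 3.
(b) From the axis intercepts and sections: it crosses the x-axis at the gridline x = 0; the y-axis gridline crossings are at y ∈ {0, 1}.
(c) Solving for integer coefficients yields p as stated.

3*x^2*y + 2*x*y^2 - 2*y^3 + 2*y^2 + 2*x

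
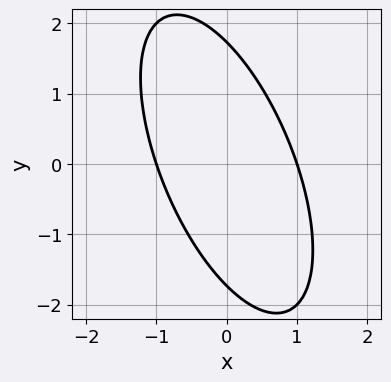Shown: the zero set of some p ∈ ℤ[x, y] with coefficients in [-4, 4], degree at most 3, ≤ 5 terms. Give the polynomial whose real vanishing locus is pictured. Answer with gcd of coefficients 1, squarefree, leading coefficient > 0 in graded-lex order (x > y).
3*x^2 + 2*x*y + y^2 - 3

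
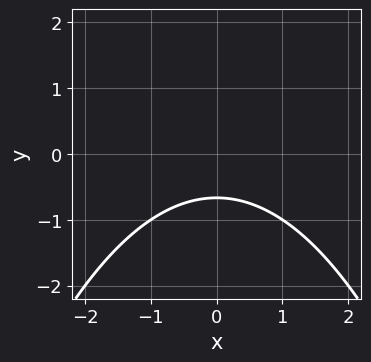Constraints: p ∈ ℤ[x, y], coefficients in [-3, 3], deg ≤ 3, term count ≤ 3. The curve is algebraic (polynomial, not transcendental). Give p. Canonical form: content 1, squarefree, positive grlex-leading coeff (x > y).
x^2 + 3*y + 2

1. deg p = 2. No degree-1 curve has this shape.
2. Symmetries: mirror symmetry x ↦ −x ⇒ only even powers of x.
3. From the visible intercepts: no x-intercept at any integer in the box.
4. Fitting integer coefficients to these (and the overall shape) gives p.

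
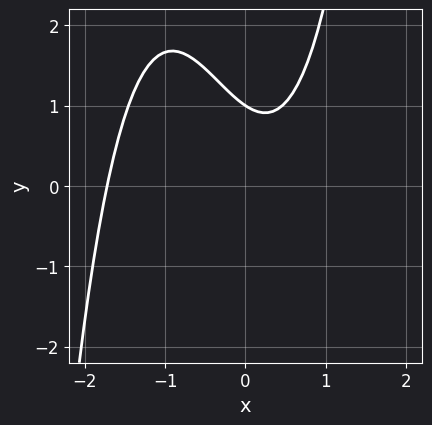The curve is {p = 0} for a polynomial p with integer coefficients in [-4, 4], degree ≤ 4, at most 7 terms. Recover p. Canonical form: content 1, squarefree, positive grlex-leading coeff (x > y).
3*x^3 + 3*x^2 - 2*x - 3*y + 3

(a) deg p = 3. No degree-2 curve has this shape.
(b) Checking where it meets the axes: it crosses the y-axis at the gridline y = 1.
(c) Together with the visible shape, these determine p as stated.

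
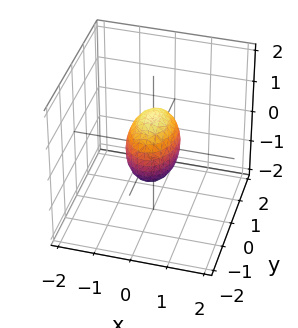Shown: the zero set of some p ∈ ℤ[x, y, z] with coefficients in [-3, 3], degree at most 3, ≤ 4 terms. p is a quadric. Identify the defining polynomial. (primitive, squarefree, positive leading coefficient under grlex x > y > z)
2*x^2 + y^2 + z^2 - 1

Degree: a closed, bounded, convex surface; a quadric, so deg p = 2.
Symmetries: it's symmetric under z → −z, forcing even powers of z; it's symmetric under x → −x, forcing even powers of x; mirror symmetry y ↦ −y ⇒ only even powers of y.
Observable constraints: among the integer gridlines, it crosses the z-axis at z ∈ {-1, 1}; among the integer gridlines, it crosses the y-axis at y ∈ {-1, 1}.
Matching integer coefficients to the picture gives p.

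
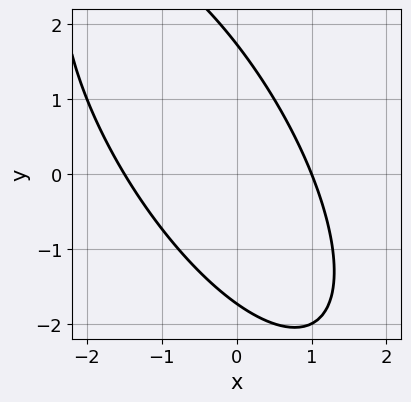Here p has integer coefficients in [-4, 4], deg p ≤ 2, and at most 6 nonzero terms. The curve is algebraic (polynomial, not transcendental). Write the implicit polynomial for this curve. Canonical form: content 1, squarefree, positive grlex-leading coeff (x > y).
1. Degree: the shape is more complex than any degree-1 curve, so deg p = 2.
2. From the axis intercepts and sections: it crosses the x-axis at the gridline x = 1.
3. Matching integer coefficients to the picture gives p.

2*x^2 + 2*x*y + y^2 + x - 3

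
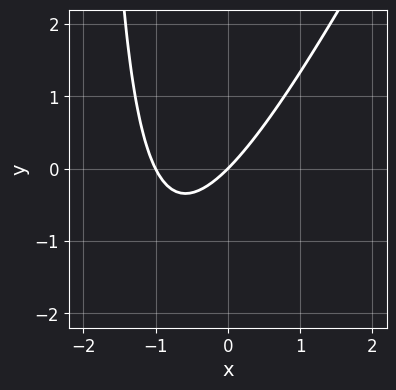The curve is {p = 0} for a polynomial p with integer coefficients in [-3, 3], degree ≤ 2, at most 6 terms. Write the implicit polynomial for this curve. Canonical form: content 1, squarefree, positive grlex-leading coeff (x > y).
2*x^2 - x*y + 2*x - 2*y

1. Degree: the shape is more complex than any degree-1 curve, so deg p = 2.
2. Checking where it meets the axes: it crosses the y-axis at the gridline y = 0; the x-axis gridline crossings are at x ∈ {-1, 0}.
3. The integer polynomial consistent with all of this is the stated p.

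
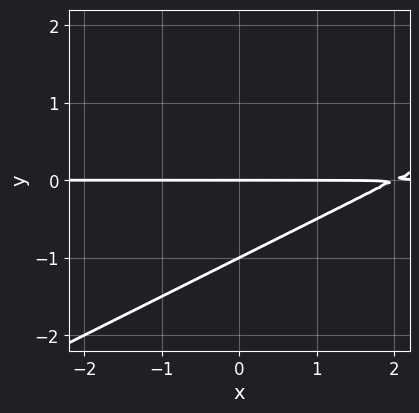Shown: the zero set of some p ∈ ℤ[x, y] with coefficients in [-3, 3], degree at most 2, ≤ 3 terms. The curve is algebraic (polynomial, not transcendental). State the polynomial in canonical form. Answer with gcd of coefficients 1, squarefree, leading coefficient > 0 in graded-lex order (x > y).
x*y - 2*y^2 - 2*y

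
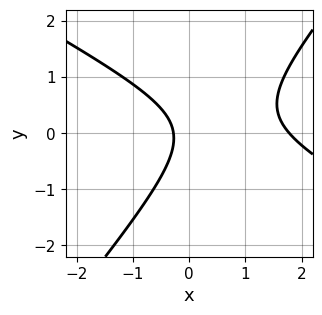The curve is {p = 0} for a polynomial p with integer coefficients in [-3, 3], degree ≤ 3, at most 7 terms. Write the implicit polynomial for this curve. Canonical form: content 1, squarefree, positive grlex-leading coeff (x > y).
2*x^2 + 2*x*y - 3*y^2 - 3*x - 1

First, deg p = 2. The shape is more complex than any degree-1 curve.
Next, against the integer gridlines: it misses every integer gridline on the y-axis.
Finally, fitting integer coefficients to these (and the overall shape) gives p.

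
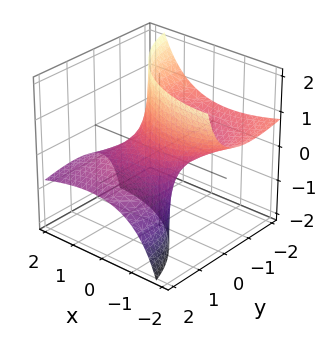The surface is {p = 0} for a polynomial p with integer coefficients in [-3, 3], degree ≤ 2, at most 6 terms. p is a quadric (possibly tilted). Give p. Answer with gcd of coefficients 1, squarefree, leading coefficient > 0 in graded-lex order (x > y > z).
x^2 + 2*x*z + y^2 + 3*y*z - 1

1. deg p = 2. A generic line meets the surface in up to 2 points.
2. Checking where it meets the axes: among the integer gridlines, it crosses the x-axis at x ∈ {-1, 1}; among the integer gridlines, it crosses the y-axis at y ∈ {-1, 1}.
3. Putting this together gives p.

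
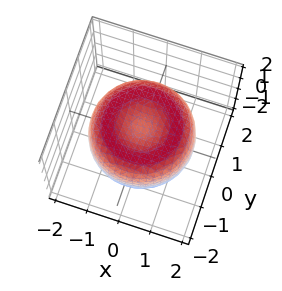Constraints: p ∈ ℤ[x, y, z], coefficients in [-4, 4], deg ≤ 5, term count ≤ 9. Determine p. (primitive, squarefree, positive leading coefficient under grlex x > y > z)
x^4 + 2*x^2*y^2 + y^4 - 2*x^2 - 2*y^2 + 2*z^2 - 1

(a) The degree is 4 — the shape is more complex than any degree-3 surface.
(b) Symmetry: the surface is invariant under rotation about z: p = q(x² + y², z).
(c) Observable constraints: a circular section at z = 0 has radius between 1 and 2.
(d) Assembling these constraints gives the stated polynomial.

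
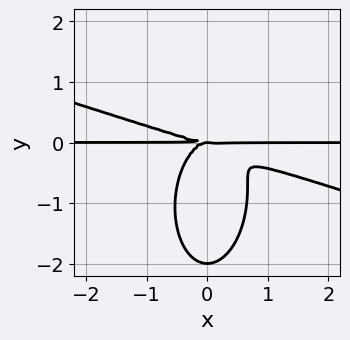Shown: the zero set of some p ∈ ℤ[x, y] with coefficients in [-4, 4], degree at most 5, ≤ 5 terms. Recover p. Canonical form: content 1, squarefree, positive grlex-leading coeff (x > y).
x^3*y + 3*x^2*y^2 + y^4 + 2*y^3

First, degree: no degree-3 curve has this shape, so deg p = 4.
Then, from the visible intercepts: the y-axis gridline crossings are at y ∈ {-2, 0}; the visible x-axis segment lies entirely on the curve.
Finally, putting this together gives p.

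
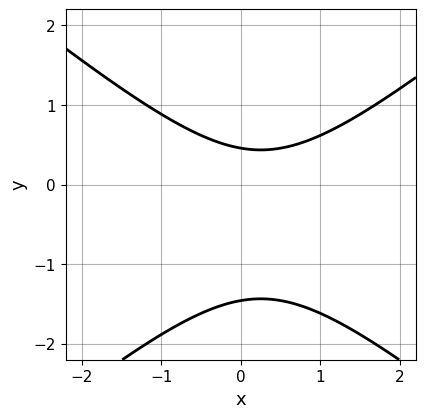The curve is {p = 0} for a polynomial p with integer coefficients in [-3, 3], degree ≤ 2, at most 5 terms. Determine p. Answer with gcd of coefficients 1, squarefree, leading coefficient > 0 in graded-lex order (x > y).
Degree: a generic line meets the curve in up to 2 points, so deg p = 2.
From the axis intercepts and sections: no x-intercept at any integer in the box.
Assembling these constraints gives the stated polynomial.

2*x^2 - 3*y^2 - x - 3*y + 2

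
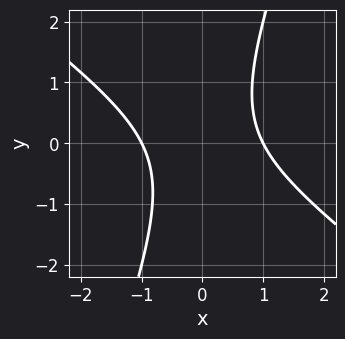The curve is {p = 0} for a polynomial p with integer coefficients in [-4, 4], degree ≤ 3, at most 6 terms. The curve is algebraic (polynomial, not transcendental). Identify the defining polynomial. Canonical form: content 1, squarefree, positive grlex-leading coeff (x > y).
1. Degree: a generic line meets the curve in up to 2 points, so deg p = 2.
2. From the axis intercepts and sections: the curve avoids every integer y-axis point in the box; among the integer gridlines, it crosses the x-axis at x ∈ {-1, 1}.
3. Together with the visible shape, these determine p as stated.

2*x^2 + 2*x*y - y^2 - 2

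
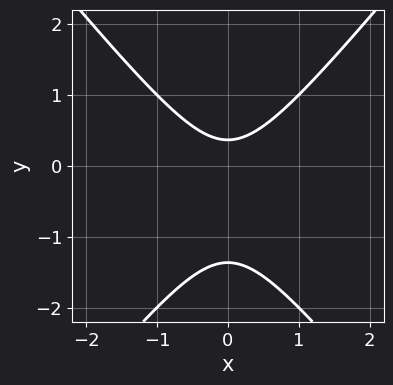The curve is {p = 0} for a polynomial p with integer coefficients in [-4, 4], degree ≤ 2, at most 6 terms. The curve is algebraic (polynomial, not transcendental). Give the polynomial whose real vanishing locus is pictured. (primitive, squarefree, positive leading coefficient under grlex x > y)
1. The degree is 2 — the shape is more complex than any degree-1 curve.
2. Symmetries: it's symmetric under x → −x, forcing even powers of x.
3. Observable constraints: the curve avoids every integer x-axis point in the box.
4. These observations pin down the coefficients.

3*x^2 - 2*y^2 - 2*y + 1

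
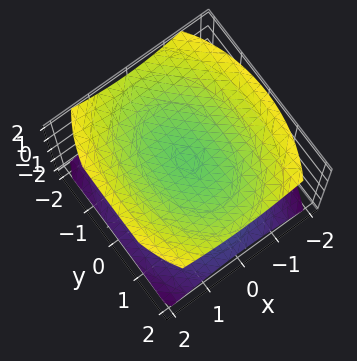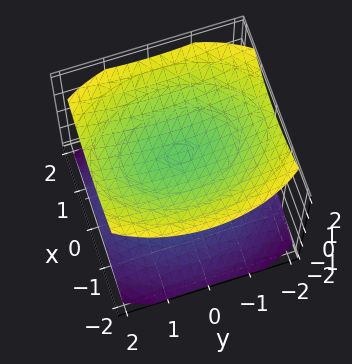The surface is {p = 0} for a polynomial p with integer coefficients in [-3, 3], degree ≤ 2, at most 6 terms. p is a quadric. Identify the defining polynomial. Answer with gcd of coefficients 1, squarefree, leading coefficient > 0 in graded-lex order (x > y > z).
2*x^2 + y^2 - 3*z^2 + 3

(a) I count 2 distinct pieces. They look like related sheets of one shape, so recover p as a whole.
(b) The degree is 2 — two sheets facing apart; a quadric.
(c) Symmetries: mirror symmetry x ↦ −x ⇒ only even powers of x; the y ↦ −y reflection is a symmetry, so y appears only in even powers; the z ↦ −z reflection is a symmetry, so z appears only in even powers.
(d) Reading off the gridlines: it misses every integer gridline on the y-axis; among the integer gridlines, it crosses the z-axis at z ∈ {-1, 1}.
(e) The integer polynomial consistent with all of this is the stated p.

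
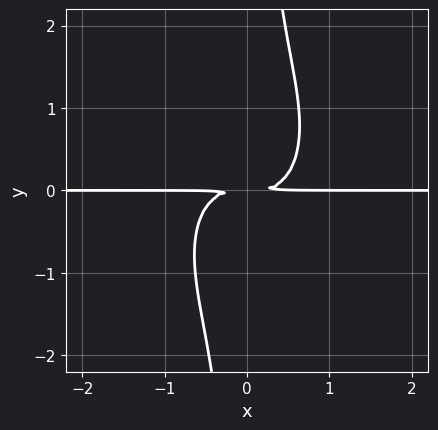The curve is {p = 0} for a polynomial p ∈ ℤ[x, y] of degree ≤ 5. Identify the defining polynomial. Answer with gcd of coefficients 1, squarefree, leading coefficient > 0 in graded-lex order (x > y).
3*x^3*y + 2*x*y^3 - 2*y^2

(a) deg p = 4. A generic line meets the curve in up to 4 points.
(b) From the axis intercepts and sections: the visible x-axis segment lies entirely on the curve.
(c) The integer polynomial consistent with all of this is the stated p.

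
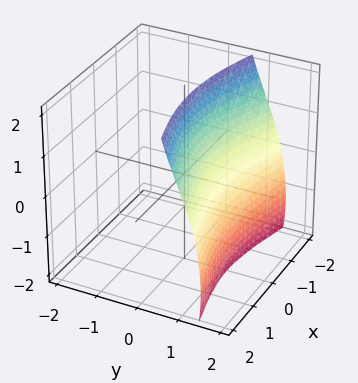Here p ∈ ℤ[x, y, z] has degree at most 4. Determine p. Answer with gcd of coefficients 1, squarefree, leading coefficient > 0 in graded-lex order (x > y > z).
3*y^3 + y*z^2 - x^2 + 3*y*z - 2

Degree: a generic line meets the surface in up to 3 points, so deg p = 3.
Checking where it meets the axes: it misses every integer gridline on the x-axis; it misses every integer gridline on the z-axis.
Putting this together gives p.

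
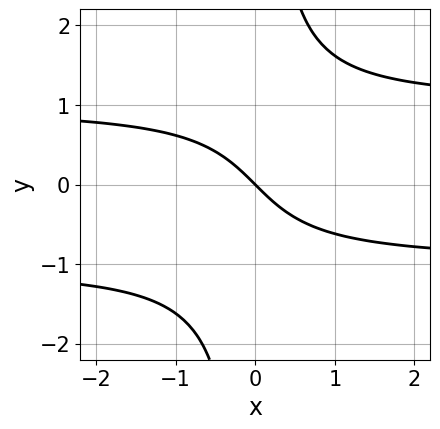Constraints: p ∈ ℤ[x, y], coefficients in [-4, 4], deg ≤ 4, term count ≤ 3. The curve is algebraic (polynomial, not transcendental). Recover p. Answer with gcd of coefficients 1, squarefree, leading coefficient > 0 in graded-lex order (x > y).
x*y^2 - x - y

The degree is 3 — no degree-2 curve has this shape.
From the axis intercepts and sections: it crosses the x-axis at the gridline x = 0; one y-axis crossing is at y = 0.
Fitting integer coefficients to these (and the overall shape) gives p.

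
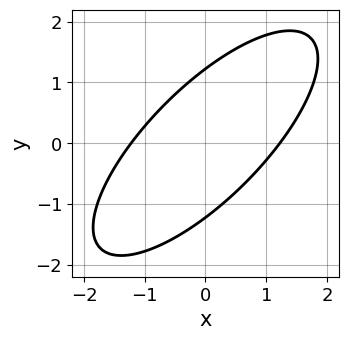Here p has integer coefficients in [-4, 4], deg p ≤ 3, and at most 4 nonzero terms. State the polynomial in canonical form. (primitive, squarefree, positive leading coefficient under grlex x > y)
1. deg p = 2.
2. Solving for integer coefficients yields p as stated.

2*x^2 - 3*x*y + 2*y^2 - 3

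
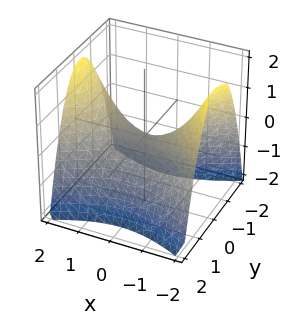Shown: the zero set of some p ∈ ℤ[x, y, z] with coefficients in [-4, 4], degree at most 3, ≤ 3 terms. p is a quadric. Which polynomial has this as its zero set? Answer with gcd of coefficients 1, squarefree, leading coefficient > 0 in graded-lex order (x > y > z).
(a) The degree is 2 — a saddle surface; a quadric.
(b) Symmetries: it's symmetric under y → −y, forcing even powers of y; it's symmetric under x → −x, forcing even powers of x.
(c) Observable constraints: it crosses the z-axis at the gridline z = 0; one x-axis crossing is at x = 0; it crosses the y-axis at the gridline y = 0.
(d) These observations pin down the coefficients.

x^2 - 2*y^2 - 2*z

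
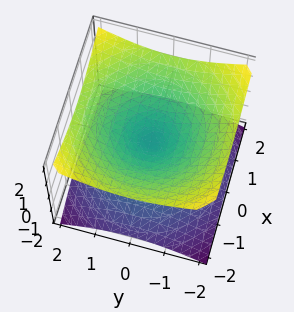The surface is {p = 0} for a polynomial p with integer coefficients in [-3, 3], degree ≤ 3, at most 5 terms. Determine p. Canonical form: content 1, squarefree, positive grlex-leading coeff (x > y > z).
(a) The degree is 2 — a double cone through the origin; a quadric.
(b) Symmetries: it's symmetric under z → −z, forcing even powers of z; the surface is invariant under rotation about z: p = q(x² + y², z).
(c) Checking where it meets the axes: it crosses the y-axis at the gridline y = 0; one x-axis crossing is at x = 0; it crosses the z-axis at the gridline z = 0; a circular section at z = -1 has radius between 1 and 2.
(d) Solving for integer coefficients yields p as stated.

x^2 + y^2 - 2*z^2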